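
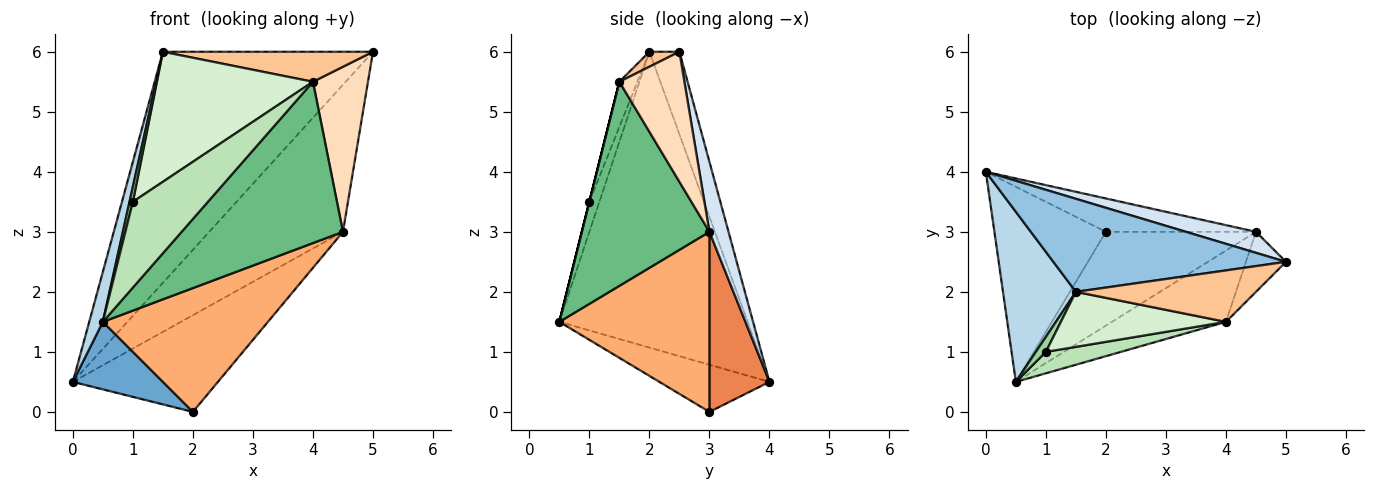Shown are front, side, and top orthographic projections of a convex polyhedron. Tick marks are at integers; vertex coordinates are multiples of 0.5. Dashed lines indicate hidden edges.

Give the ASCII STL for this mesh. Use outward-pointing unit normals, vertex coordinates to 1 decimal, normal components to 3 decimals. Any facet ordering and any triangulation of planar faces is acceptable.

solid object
 facet normal -0.371 -0.304 -0.877
  outer loop
   vertex 2.0 3.0 0.0
   vertex 0.5 0.5 1.5
   vertex 0.0 4.0 0.5
  endloop
 endfacet
 facet normal -0.131 0.920 0.370
  outer loop
   vertex 1.5 2.0 6.0
   vertex 5.0 2.5 6.0
   vertex 0.0 4.0 0.5
  endloop
 endfacet
 facet normal -0.969 -0.070 0.239
  outer loop
   vertex 1.5 2.0 6.0
   vertex 0.0 4.0 0.5
   vertex 0.5 0.5 1.5
  endloop
 endfacet
 facet normal 0.140 0.980 0.140
  outer loop
   vertex 4.5 3.0 3.0
   vertex 0.0 4.0 0.5
   vertex 5.0 2.5 6.0
  endloop
 endfacet
 facet normal 0.364 0.880 -0.304
  outer loop
   vertex 4.5 3.0 3.0
   vertex 2.0 3.0 0.0
   vertex 0.0 4.0 0.5
  endloop
 endfacet
 facet normal 0.587 -0.645 -0.489
  outer loop
   vertex 4.5 3.0 3.0
   vertex 0.5 0.5 1.5
   vertex 2.0 3.0 0.0
  endloop
 endfacet
 facet normal 0.072 -0.503 0.862
  outer loop
   vertex 4.0 1.5 5.5
   vertex 5.0 2.5 6.0
   vertex 1.5 2.0 6.0
  endloop
 endfacet
 facet normal 0.743 -0.629 -0.229
  outer loop
   vertex 4.0 1.5 5.5
   vertex 4.5 3.0 3.0
   vertex 5.0 2.5 6.0
  endloop
 endfacet
 facet normal 0.586 -0.741 -0.327
  outer loop
   vertex 4.0 1.5 5.5
   vertex 0.5 0.5 1.5
   vertex 4.5 3.0 3.0
  endloop
 endfacet
 facet normal -0.905 -0.302 0.302
  outer loop
   vertex 1.0 1.0 3.5
   vertex 1.5 2.0 6.0
   vertex 0.5 0.5 1.5
  endloop
 endfacet
 facet normal 0.000 -0.970 0.243
  outer loop
   vertex 1.0 1.0 3.5
   vertex 0.5 0.5 1.5
   vertex 4.0 1.5 5.5
  endloop
 endfacet
 facet normal -0.106 -0.916 0.387
  outer loop
   vertex 1.0 1.0 3.5
   vertex 4.0 1.5 5.5
   vertex 1.5 2.0 6.0
  endloop
 endfacet
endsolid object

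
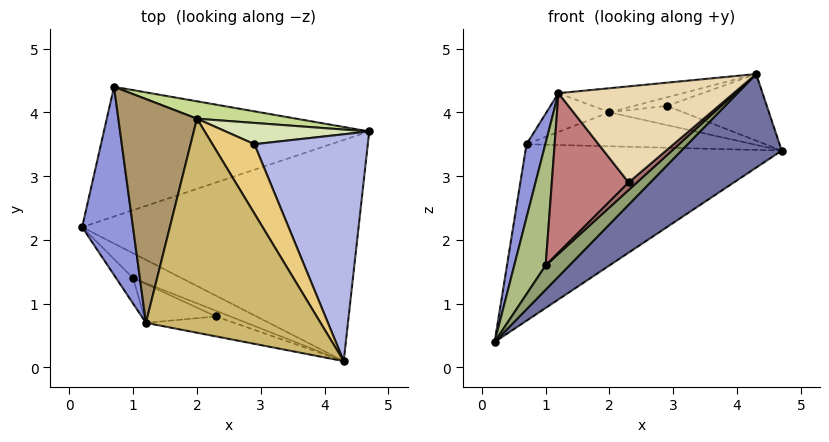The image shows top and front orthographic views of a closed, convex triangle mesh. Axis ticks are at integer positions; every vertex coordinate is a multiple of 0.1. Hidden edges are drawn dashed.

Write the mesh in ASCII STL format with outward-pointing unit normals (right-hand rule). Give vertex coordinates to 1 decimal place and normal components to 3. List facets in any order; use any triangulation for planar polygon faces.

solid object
 facet normal 0.597 -0.313 -0.739
  outer loop
   vertex 4.3 0.1 4.6
   vertex 0.2 2.2 0.4
   vertex 4.7 3.7 3.4
  endloop
 endfacet
 facet normal 0.125 0.799 -0.588
  outer loop
   vertex 0.7 4.4 3.5
   vertex 4.7 3.7 3.4
   vertex 0.2 2.2 0.4
  endloop
 endfacet
 facet normal -0.973 -0.085 0.217
  outer loop
   vertex 1.2 0.7 4.3
   vertex 0.7 4.4 3.5
   vertex 0.2 2.2 0.4
  endloop
 endfacet
 facet normal 0.323 0.267 0.908
  outer loop
   vertex 2.9 3.5 4.1
   vertex 4.3 0.1 4.6
   vertex 4.7 3.7 3.4
  endloop
 endfacet
 facet normal 0.352 -0.653 -0.670
  outer loop
   vertex 1.0 1.4 1.6
   vertex 0.2 2.2 0.4
   vertex 4.3 0.1 4.6
  endloop
 endfacet
 facet normal -0.558 -0.812 -0.169
  outer loop
   vertex 1.0 1.4 1.6
   vertex 1.2 0.7 4.3
   vertex 0.2 2.2 0.4
  endloop
 endfacet
 facet normal 0.165 0.878 0.449
  outer loop
   vertex 2.0 3.9 4.0
   vertex 4.7 3.7 3.4
   vertex 0.7 4.4 3.5
  endloop
 endfacet
 facet normal 0.210 0.654 0.727
  outer loop
   vertex 2.0 3.9 4.0
   vertex 2.9 3.5 4.1
   vertex 4.7 3.7 3.4
  endloop
 endfacet
 facet normal -0.299 0.163 0.940
  outer loop
   vertex 2.0 3.9 4.0
   vertex 0.7 4.4 3.5
   vertex 1.2 0.7 4.3
  endloop
 endfacet
 facet normal -0.074 0.111 0.991
  outer loop
   vertex 2.0 3.9 4.0
   vertex 1.2 0.7 4.3
   vertex 4.3 0.1 4.6
  endloop
 endfacet
 facet normal -0.055 0.123 0.991
  outer loop
   vertex 2.0 3.9 4.0
   vertex 4.3 0.1 4.6
   vertex 2.9 3.5 4.1
  endloop
 endfacet
 facet normal -0.167 -0.965 -0.200
  outer loop
   vertex 2.3 0.8 2.9
   vertex 4.3 0.1 4.6
   vertex 1.2 0.7 4.3
  endloop
 endfacet
 facet normal 0.221 -0.783 -0.582
  outer loop
   vertex 2.3 0.8 2.9
   vertex 1.0 1.4 1.6
   vertex 4.3 0.1 4.6
  endloop
 endfacet
 facet normal -0.208 -0.951 -0.231
  outer loop
   vertex 2.3 0.8 2.9
   vertex 1.2 0.7 4.3
   vertex 1.0 1.4 1.6
  endloop
 endfacet
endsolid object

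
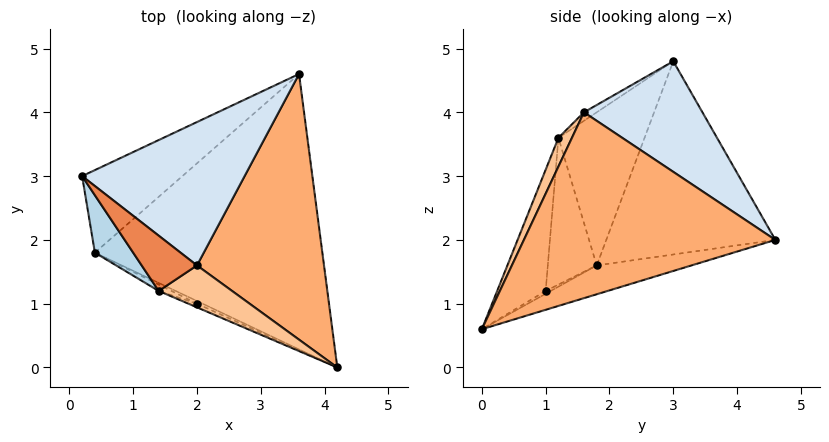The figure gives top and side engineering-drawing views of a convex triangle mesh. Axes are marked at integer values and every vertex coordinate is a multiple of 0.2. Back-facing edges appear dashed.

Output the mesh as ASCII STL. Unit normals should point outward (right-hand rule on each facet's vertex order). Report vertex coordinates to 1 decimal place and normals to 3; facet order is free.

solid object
 facet normal -0.603 0.734 -0.313
  outer loop
   vertex 0.4 1.8 1.6
   vertex 0.2 3.0 4.8
   vertex 3.6 4.6 2.0
  endloop
 endfacet
 facet normal -0.121 0.275 -0.954
  outer loop
   vertex 0.4 1.8 1.6
   vertex 3.6 4.6 2.0
   vertex 4.2 0.0 0.6
  endloop
 endfacet
 facet normal -0.754 -0.629 0.189
  outer loop
   vertex 0.4 1.8 1.6
   vertex 1.4 1.2 3.6
   vertex 0.2 3.0 4.8
  endloop
 endfacet
 facet normal 0.546 0.243 0.802
  outer loop
   vertex 2.0 1.6 4.0
   vertex 3.6 4.6 2.0
   vertex 0.2 3.0 4.8
  endloop
 endfacet
 facet normal -0.121 -0.605 0.787
  outer loop
   vertex 2.0 1.6 4.0
   vertex 0.2 3.0 4.8
   vertex 1.4 1.2 3.6
  endloop
 endfacet
 facet normal 0.824 -0.064 0.563
  outer loop
   vertex 2.0 1.6 4.0
   vertex 4.2 0.0 0.6
   vertex 3.6 4.6 2.0
  endloop
 endfacet
 facet normal 0.204 -0.828 0.522
  outer loop
   vertex 2.0 1.6 4.0
   vertex 1.4 1.2 3.6
   vertex 4.2 0.0 0.6
  endloop
 endfacet
 facet normal -0.420 -0.907 -0.029
  outer loop
   vertex 2.0 1.0 1.2
   vertex 4.2 0.0 0.6
   vertex 1.4 1.2 3.6
  endloop
 endfacet
 facet normal -0.408 -0.408 -0.816
  outer loop
   vertex 2.0 1.0 1.2
   vertex 0.4 1.8 1.6
   vertex 4.2 0.0 0.6
  endloop
 endfacet
 facet normal -0.455 -0.890 -0.040
  outer loop
   vertex 2.0 1.0 1.2
   vertex 1.4 1.2 3.6
   vertex 0.4 1.8 1.6
  endloop
 endfacet
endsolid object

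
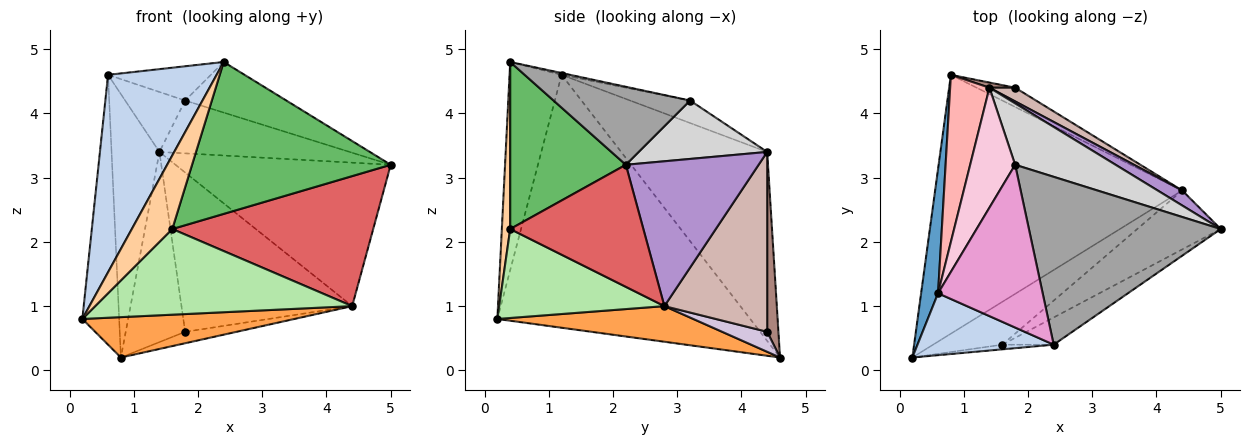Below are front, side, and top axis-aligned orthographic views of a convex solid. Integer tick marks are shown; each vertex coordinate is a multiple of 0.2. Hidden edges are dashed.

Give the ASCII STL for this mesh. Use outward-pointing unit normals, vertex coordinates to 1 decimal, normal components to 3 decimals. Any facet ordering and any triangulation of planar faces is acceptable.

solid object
 facet normal -0.987 0.144 0.066
  outer loop
   vertex 0.6 1.2 4.6
   vertex 0.8 4.6 0.2
   vertex 0.2 0.2 0.8
  endloop
 endfacet
 facet normal -0.416 -0.868 0.272
  outer loop
   vertex 0.6 1.2 4.6
   vertex 0.2 0.2 0.8
   vertex 2.4 0.4 4.8
  endloop
 endfacet
 facet normal 0.141 -0.153 -0.978
  outer loop
   vertex 4.4 2.8 1.0
   vertex 0.2 0.2 0.8
   vertex 0.8 4.6 0.2
  endloop
 endfacet
 facet normal 0.202 -0.977 -0.062
  outer loop
   vertex 1.6 0.4 2.2
   vertex 2.4 0.4 4.8
   vertex 0.2 0.2 0.8
  endloop
 endfacet
 facet normal 0.497 -0.854 -0.153
  outer loop
   vertex 1.6 0.4 2.2
   vertex 5.0 2.2 3.2
   vertex 2.4 0.4 4.8
  endloop
 endfacet
 facet normal 0.498 -0.775 -0.388
  outer loop
   vertex 1.6 0.4 2.2
   vertex 0.2 0.2 0.8
   vertex 4.4 2.8 1.0
  endloop
 endfacet
 facet normal 0.517 -0.780 -0.354
  outer loop
   vertex 1.6 0.4 2.2
   vertex 4.4 2.8 1.0
   vertex 5.0 2.2 3.2
  endloop
 endfacet
 facet normal -0.932 0.306 0.194
  outer loop
   vertex 1.4 4.4 3.4
   vertex 0.8 4.6 0.2
   vertex 0.6 1.2 4.6
  endloop
 endfacet
 facet normal 0.523 0.848 0.089
  outer loop
   vertex 1.4 4.4 3.4
   vertex 5.0 2.2 3.2
   vertex 4.4 2.8 1.0
  endloop
 endfacet
 facet normal 0.407 0.466 -0.786
  outer loop
   vertex 1.8 4.4 0.6
   vertex 4.4 2.8 1.0
   vertex 0.8 4.6 0.2
  endloop
 endfacet
 facet normal 0.186 0.982 0.027
  outer loop
   vertex 1.8 4.4 0.6
   vertex 0.8 4.6 0.2
   vertex 1.4 4.4 3.4
  endloop
 endfacet
 facet normal 0.514 0.854 0.073
  outer loop
   vertex 1.8 4.4 0.6
   vertex 1.4 4.4 3.4
   vertex 4.4 2.8 1.0
  endloop
 endfacet
 facet normal -0.017 0.206 0.978
  outer loop
   vertex 1.8 3.2 4.2
   vertex 0.6 1.2 4.6
   vertex 2.4 0.4 4.8
  endloop
 endfacet
 facet normal -0.408 0.408 0.816
  outer loop
   vertex 1.8 3.2 4.2
   vertex 1.4 4.4 3.4
   vertex 0.6 1.2 4.6
  endloop
 endfacet
 facet normal 0.363 0.269 0.892
  outer loop
   vertex 1.8 3.2 4.2
   vertex 2.4 0.4 4.8
   vertex 5.0 2.2 3.2
  endloop
 endfacet
 facet normal 0.403 0.597 0.694
  outer loop
   vertex 1.8 3.2 4.2
   vertex 5.0 2.2 3.2
   vertex 1.4 4.4 3.4
  endloop
 endfacet
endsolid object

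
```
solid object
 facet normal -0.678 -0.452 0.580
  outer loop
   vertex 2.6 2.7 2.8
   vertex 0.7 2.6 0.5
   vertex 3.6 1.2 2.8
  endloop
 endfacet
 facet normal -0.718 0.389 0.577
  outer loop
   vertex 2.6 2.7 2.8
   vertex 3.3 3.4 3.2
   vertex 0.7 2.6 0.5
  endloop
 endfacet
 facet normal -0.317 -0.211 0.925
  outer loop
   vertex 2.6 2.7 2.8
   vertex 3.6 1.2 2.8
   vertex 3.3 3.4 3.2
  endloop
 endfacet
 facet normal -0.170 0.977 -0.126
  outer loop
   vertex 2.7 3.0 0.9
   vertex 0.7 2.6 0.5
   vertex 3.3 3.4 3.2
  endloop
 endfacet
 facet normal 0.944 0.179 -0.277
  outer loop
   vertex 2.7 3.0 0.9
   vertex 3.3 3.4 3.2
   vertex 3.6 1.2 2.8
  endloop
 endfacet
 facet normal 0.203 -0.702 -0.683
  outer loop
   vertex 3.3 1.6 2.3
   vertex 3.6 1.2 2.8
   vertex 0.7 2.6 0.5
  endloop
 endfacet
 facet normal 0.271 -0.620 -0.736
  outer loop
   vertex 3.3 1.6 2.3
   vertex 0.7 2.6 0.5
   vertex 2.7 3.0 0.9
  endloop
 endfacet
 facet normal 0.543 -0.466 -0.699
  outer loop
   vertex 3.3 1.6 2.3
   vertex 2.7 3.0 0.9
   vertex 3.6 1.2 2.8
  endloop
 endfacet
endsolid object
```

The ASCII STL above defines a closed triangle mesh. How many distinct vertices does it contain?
6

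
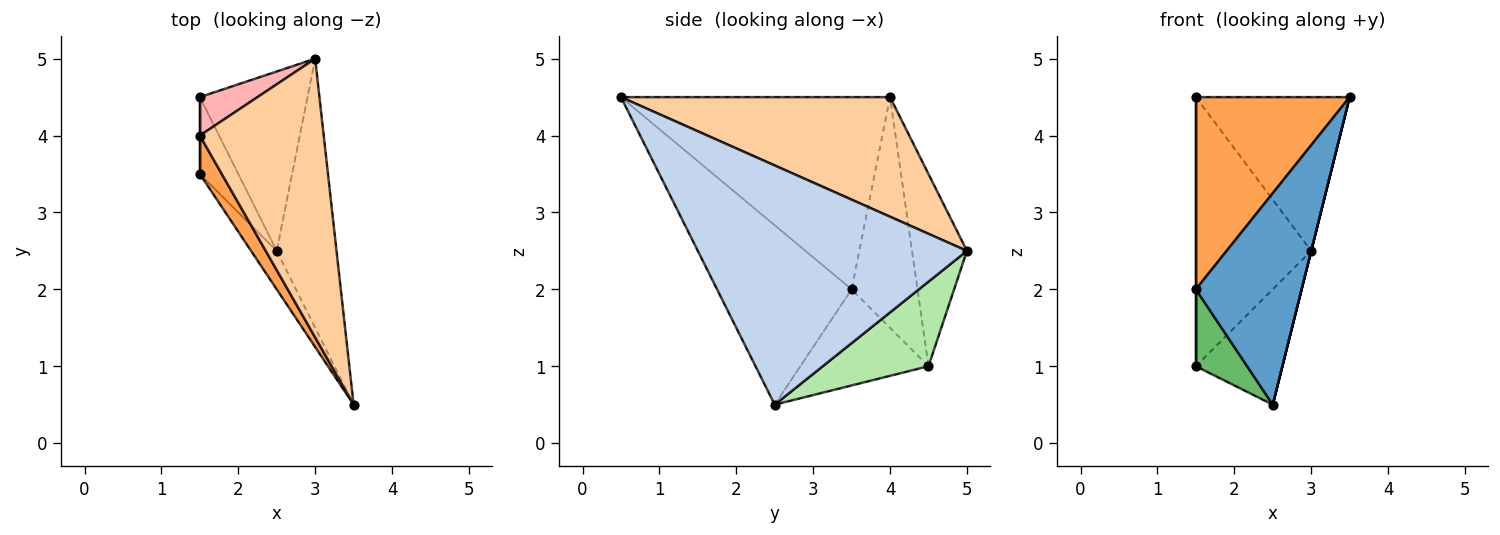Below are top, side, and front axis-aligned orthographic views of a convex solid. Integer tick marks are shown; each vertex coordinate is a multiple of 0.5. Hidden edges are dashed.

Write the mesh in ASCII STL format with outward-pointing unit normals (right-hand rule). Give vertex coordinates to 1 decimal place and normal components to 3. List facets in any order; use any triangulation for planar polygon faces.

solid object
 facet normal -0.781 -0.614 -0.112
  outer loop
   vertex 2.5 2.5 0.5
   vertex 3.5 0.5 4.5
   vertex 1.5 3.5 2.0
  endloop
 endfacet
 facet normal 0.970 0.000 -0.243
  outer loop
   vertex 2.5 2.5 0.5
   vertex 3.0 5.0 2.5
   vertex 3.5 0.5 4.5
  endloop
 endfacet
 facet normal -0.864 -0.494 0.099
  outer loop
   vertex 1.5 4.0 4.5
   vertex 1.5 3.5 2.0
   vertex 3.5 0.5 4.5
  endloop
 endfacet
 facet normal 0.646 0.369 0.669
  outer loop
   vertex 1.5 4.0 4.5
   vertex 3.5 0.5 4.5
   vertex 3.0 5.0 2.5
  endloop
 endfacet
 facet normal -0.870 -0.348 -0.348
  outer loop
   vertex 1.5 4.5 1.0
   vertex 2.5 2.5 0.5
   vertex 1.5 3.5 2.0
  endloop
 endfacet
 facet normal 0.551 0.451 -0.702
  outer loop
   vertex 1.5 4.5 1.0
   vertex 3.0 5.0 2.5
   vertex 2.5 2.5 0.5
  endloop
 endfacet
 facet normal -1.000 0.000 0.000
  outer loop
   vertex 1.5 4.5 1.0
   vertex 1.5 3.5 2.0
   vertex 1.5 4.0 4.5
  endloop
 endfacet
 facet normal -0.426 0.895 0.128
  outer loop
   vertex 1.5 4.5 1.0
   vertex 1.5 4.0 4.5
   vertex 3.0 5.0 2.5
  endloop
 endfacet
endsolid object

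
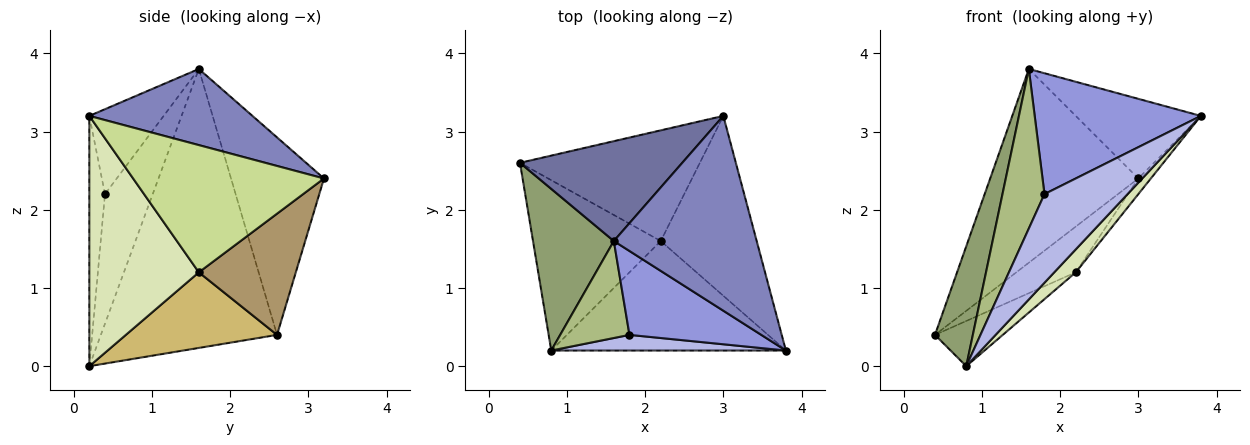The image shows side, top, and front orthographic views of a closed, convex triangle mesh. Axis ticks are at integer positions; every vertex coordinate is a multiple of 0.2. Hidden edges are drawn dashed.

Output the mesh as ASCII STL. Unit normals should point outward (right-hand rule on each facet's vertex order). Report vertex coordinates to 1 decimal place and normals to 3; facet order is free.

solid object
 facet normal -0.487 0.776 0.400
  outer loop
   vertex 1.6 1.6 3.8
   vertex 3.0 3.2 2.4
   vertex 0.4 2.6 0.4
  endloop
 endfacet
 facet normal 0.442 0.339 0.830
  outer loop
   vertex 1.6 1.6 3.8
   vertex 3.8 0.2 3.2
   vertex 3.0 3.2 2.4
  endloop
 endfacet
 facet normal -0.345 -0.771 0.535
  outer loop
   vertex 1.8 0.4 2.2
   vertex 3.8 0.2 3.2
   vertex 1.6 1.6 3.8
  endloop
 endfacet
 facet normal -0.182 -0.968 0.171
  outer loop
   vertex 0.8 0.2 0.0
   vertex 3.8 0.2 3.2
   vertex 1.8 0.4 2.2
  endloop
 endfacet
 facet normal -0.941 -0.202 0.273
  outer loop
   vertex 0.8 0.2 0.0
   vertex 1.6 1.6 3.8
   vertex 0.4 2.6 0.4
  endloop
 endfacet
 facet normal -0.697 -0.613 0.372
  outer loop
   vertex 0.8 0.2 0.0
   vertex 1.8 0.4 2.2
   vertex 1.6 1.6 3.8
  endloop
 endfacet
 facet normal 0.797 0.052 -0.601
  outer loop
   vertex 2.2 1.6 1.2
   vertex 3.0 3.2 2.4
   vertex 3.8 0.2 3.2
  endloop
 endfacet
 facet normal 0.722 -0.142 -0.677
  outer loop
   vertex 2.2 1.6 1.2
   vertex 3.8 0.2 3.2
   vertex 0.8 0.2 0.0
  endloop
 endfacet
 facet normal 0.529 0.324 -0.785
  outer loop
   vertex 2.2 1.6 1.2
   vertex 0.4 2.6 0.4
   vertex 3.0 3.2 2.4
  endloop
 endfacet
 facet normal 0.497 0.223 -0.839
  outer loop
   vertex 2.2 1.6 1.2
   vertex 0.8 0.2 0.0
   vertex 0.4 2.6 0.4
  endloop
 endfacet
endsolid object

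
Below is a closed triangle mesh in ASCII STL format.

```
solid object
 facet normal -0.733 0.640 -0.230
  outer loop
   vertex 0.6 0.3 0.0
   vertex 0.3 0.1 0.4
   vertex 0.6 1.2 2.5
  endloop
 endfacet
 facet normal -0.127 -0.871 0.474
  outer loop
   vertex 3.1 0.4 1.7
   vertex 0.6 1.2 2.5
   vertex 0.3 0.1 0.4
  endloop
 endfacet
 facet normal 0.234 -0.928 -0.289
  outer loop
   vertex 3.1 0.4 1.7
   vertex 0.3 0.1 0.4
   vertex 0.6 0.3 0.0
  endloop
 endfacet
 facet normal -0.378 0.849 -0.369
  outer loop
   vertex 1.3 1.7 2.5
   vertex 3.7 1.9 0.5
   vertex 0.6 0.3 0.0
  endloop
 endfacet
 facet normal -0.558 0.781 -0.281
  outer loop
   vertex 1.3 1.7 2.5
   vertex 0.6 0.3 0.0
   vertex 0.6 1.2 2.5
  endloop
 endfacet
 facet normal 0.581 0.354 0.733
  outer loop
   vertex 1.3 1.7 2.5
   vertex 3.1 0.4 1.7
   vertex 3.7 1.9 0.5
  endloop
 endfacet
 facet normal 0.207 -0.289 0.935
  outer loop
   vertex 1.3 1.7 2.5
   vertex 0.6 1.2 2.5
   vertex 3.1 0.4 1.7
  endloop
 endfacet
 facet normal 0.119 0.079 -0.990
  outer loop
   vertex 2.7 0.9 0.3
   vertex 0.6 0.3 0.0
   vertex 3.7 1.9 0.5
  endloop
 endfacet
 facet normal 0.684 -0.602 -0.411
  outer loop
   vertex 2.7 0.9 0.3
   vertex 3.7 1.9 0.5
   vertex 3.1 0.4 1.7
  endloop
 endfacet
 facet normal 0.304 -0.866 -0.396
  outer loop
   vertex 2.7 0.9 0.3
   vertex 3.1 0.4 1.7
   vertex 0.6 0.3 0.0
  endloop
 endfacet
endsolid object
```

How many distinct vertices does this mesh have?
7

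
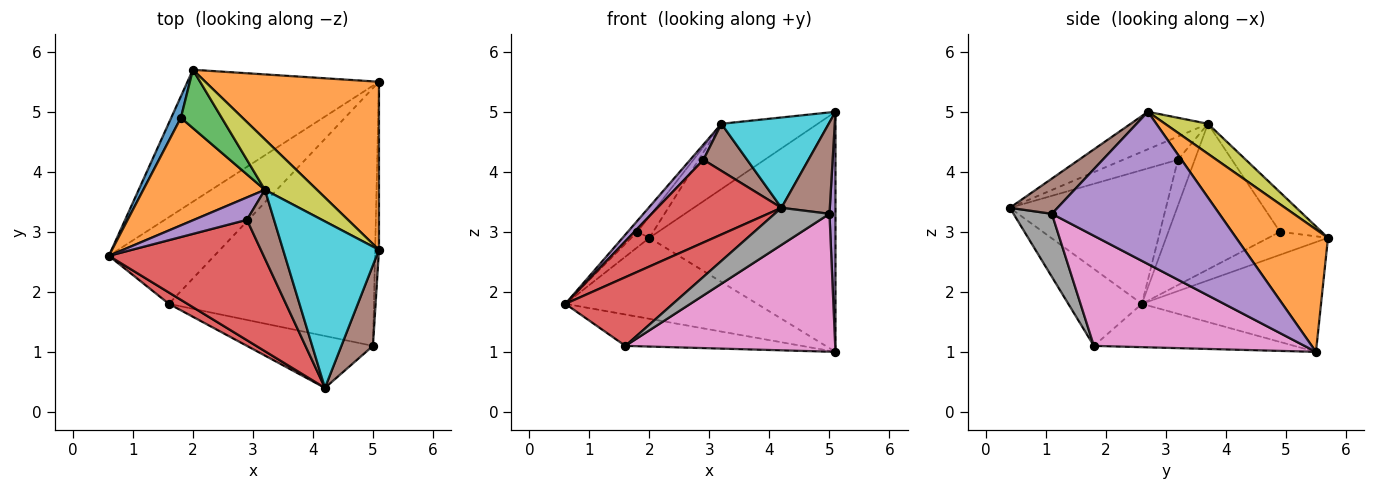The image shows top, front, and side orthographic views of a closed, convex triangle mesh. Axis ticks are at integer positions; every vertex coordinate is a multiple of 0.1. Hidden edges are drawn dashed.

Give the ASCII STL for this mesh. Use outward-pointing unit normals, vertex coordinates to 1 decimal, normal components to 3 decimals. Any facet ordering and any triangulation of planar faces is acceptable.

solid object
 facet normal -0.439 0.470 -0.766
  outer loop
   vertex 2.0 5.7 2.9
   vertex 5.1 5.5 1.0
   vertex 0.6 2.6 1.8
  endloop
 endfacet
 facet normal 0.375 0.759 0.532
  outer loop
   vertex 2.0 5.7 2.9
   vertex 5.1 2.7 5.0
   vertex 5.1 5.5 1.0
  endloop
 endfacet
 facet normal -0.360 0.317 -0.877
  outer loop
   vertex 1.6 1.8 1.1
   vertex 0.6 2.6 1.8
   vertex 5.1 5.5 1.0
  endloop
 endfacet
 facet normal -0.560 -0.818 0.135
  outer loop
   vertex 1.6 1.8 1.1
   vertex 4.2 0.4 3.4
   vertex 0.6 2.6 1.8
  endloop
 endfacet
 facet normal 0.999 -0.036 -0.025
  outer loop
   vertex 5.0 1.1 3.3
   vertex 5.1 5.5 1.0
   vertex 5.1 2.7 5.0
  endloop
 endfacet
 facet normal 0.594 -0.603 0.532
  outer loop
   vertex 5.0 1.1 3.3
   vertex 5.1 2.7 5.0
   vertex 4.2 0.4 3.4
  endloop
 endfacet
 facet normal 0.428 -0.426 -0.797
  outer loop
   vertex 5.0 1.1 3.3
   vertex 1.6 1.8 1.1
   vertex 5.1 5.5 1.0
  endloop
 endfacet
 facet normal 0.377 -0.538 -0.754
  outer loop
   vertex 5.0 1.1 3.3
   vertex 4.2 0.4 3.4
   vertex 1.6 1.8 1.1
  endloop
 endfacet
 facet normal 0.332 0.747 0.576
  outer loop
   vertex 3.2 3.7 4.8
   vertex 5.1 2.7 5.0
   vertex 2.0 5.7 2.9
  endloop
 endfacet
 facet normal -0.325 -0.451 0.831
  outer loop
   vertex 3.2 3.7 4.8
   vertex 4.2 0.4 3.4
   vertex 5.1 2.7 5.0
  endloop
 endfacet
 facet normal -0.888 0.269 0.373
  outer loop
   vertex 1.8 4.9 3.0
   vertex 2.0 5.7 2.9
   vertex 0.6 2.6 1.8
  endloop
 endfacet
 facet normal -0.766 0.066 0.640
  outer loop
   vertex 1.8 4.9 3.0
   vertex 0.6 2.6 1.8
   vertex 3.2 3.7 4.8
  endloop
 endfacet
 facet normal -0.673 0.255 0.694
  outer loop
   vertex 1.8 4.9 3.0
   vertex 3.2 3.7 4.8
   vertex 2.0 5.7 2.9
  endloop
 endfacet
 facet normal -0.580 -0.461 0.671
  outer loop
   vertex 2.9 3.2 4.2
   vertex 0.6 2.6 1.8
   vertex 4.2 0.4 3.4
  endloop
 endfacet
 facet normal -0.582 -0.457 0.672
  outer loop
   vertex 2.9 3.2 4.2
   vertex 3.2 3.7 4.8
   vertex 0.6 2.6 1.8
  endloop
 endfacet
 facet normal -0.578 -0.461 0.673
  outer loop
   vertex 2.9 3.2 4.2
   vertex 4.2 0.4 3.4
   vertex 3.2 3.7 4.8
  endloop
 endfacet
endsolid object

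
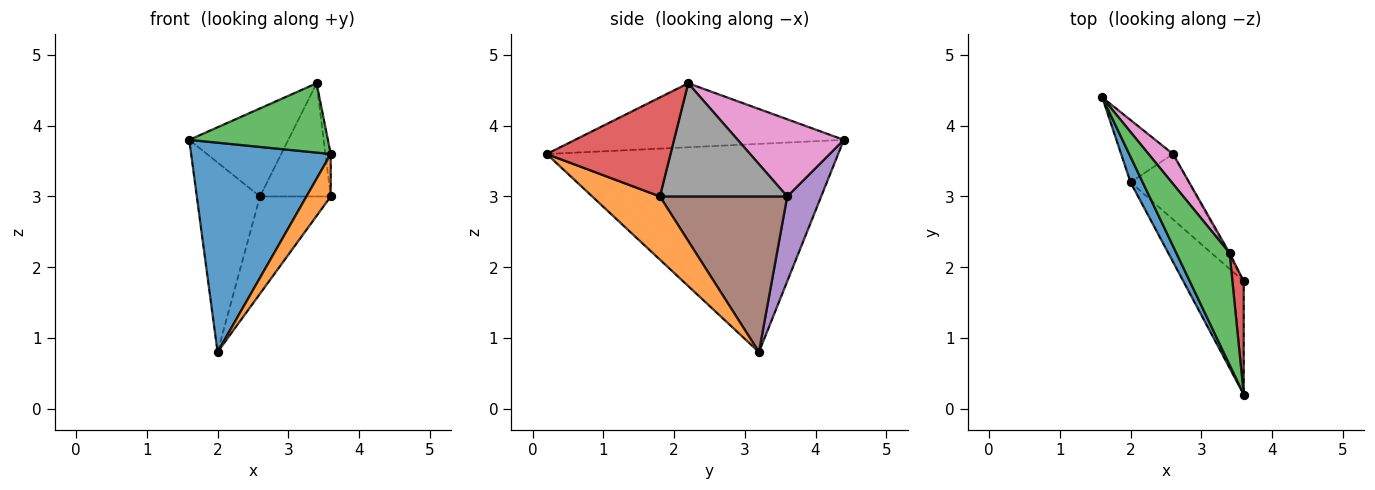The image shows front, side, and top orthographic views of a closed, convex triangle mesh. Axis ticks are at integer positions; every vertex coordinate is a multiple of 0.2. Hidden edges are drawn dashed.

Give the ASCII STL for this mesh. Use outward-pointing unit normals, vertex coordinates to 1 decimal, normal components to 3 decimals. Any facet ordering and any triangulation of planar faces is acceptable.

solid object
 facet normal -0.901 -0.431 0.052
  outer loop
   vertex 2.0 3.2 0.8
   vertex 3.6 0.2 3.6
   vertex 1.6 4.4 3.8
  endloop
 endfacet
 facet normal 0.700 -0.251 -0.669
  outer loop
   vertex 2.0 3.2 0.8
   vertex 3.6 1.8 3.0
   vertex 3.6 0.2 3.6
  endloop
 endfacet
 facet normal -0.715 -0.369 0.594
  outer loop
   vertex 3.4 2.2 4.6
   vertex 1.6 4.4 3.8
   vertex 3.6 0.2 3.6
  endloop
 endfacet
 facet normal 0.993 0.043 0.113
  outer loop
   vertex 3.4 2.2 4.6
   vertex 3.6 0.2 3.6
   vertex 3.6 1.8 3.0
  endloop
 endfacet
 facet normal 0.455 0.846 -0.278
  outer loop
   vertex 2.6 3.6 3.0
   vertex 2.0 3.2 0.8
   vertex 1.6 4.4 3.8
  endloop
 endfacet
 facet normal 0.831 0.462 -0.311
  outer loop
   vertex 2.6 3.6 3.0
   vertex 3.6 1.8 3.0
   vertex 2.0 3.2 0.8
  endloop
 endfacet
 facet normal 0.712 0.665 0.226
  outer loop
   vertex 2.6 3.6 3.0
   vertex 1.6 4.4 3.8
   vertex 3.4 2.2 4.6
  endloop
 endfacet
 facet normal 0.874 0.486 -0.012
  outer loop
   vertex 2.6 3.6 3.0
   vertex 3.4 2.2 4.6
   vertex 3.6 1.8 3.0
  endloop
 endfacet
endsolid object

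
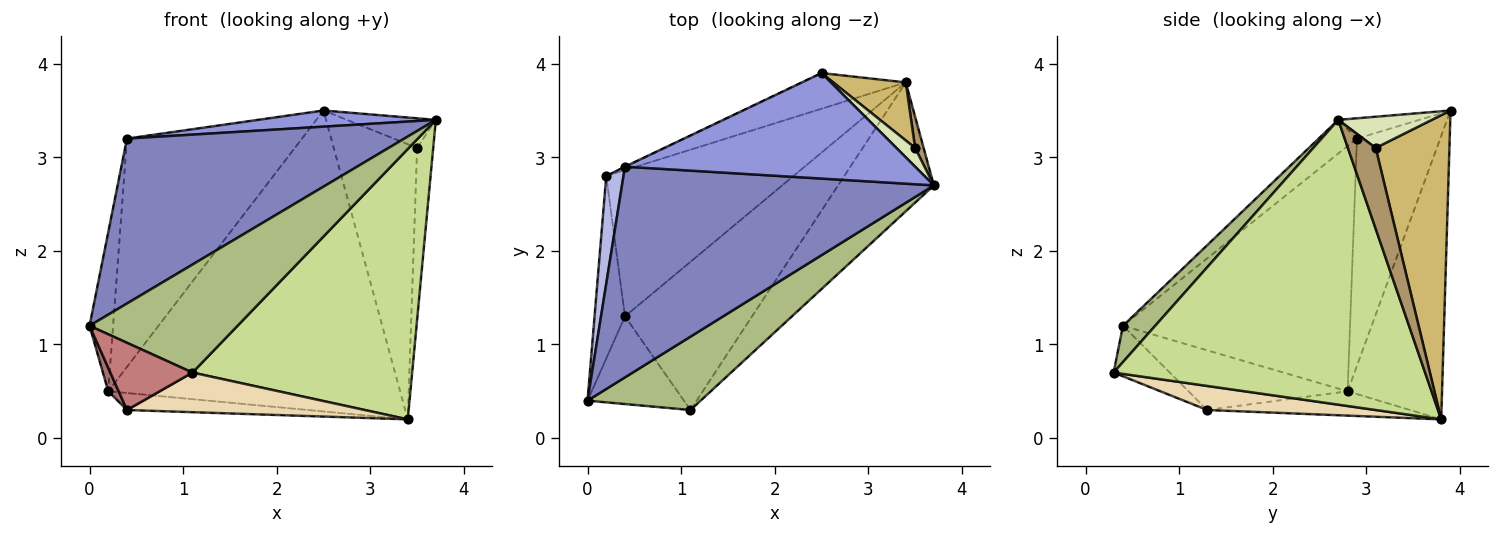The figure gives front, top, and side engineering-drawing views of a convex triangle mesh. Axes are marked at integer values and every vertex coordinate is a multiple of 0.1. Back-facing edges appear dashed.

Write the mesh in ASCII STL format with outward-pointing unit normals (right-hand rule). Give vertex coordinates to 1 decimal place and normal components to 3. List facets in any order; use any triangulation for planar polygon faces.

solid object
 facet normal -0.306 0.945 -0.112
  outer loop
   vertex 0.2 2.8 0.5
   vertex 2.5 3.9 3.5
   vertex 3.4 3.8 0.2
  endloop
 endfacet
 facet normal -0.085 -0.614 0.785
  outer loop
   vertex 0.4 2.9 3.2
   vertex 0.0 0.4 1.2
   vertex 3.7 2.7 3.4
  endloop
 endfacet
 facet normal -0.069 -0.151 0.986
  outer loop
   vertex 0.4 2.9 3.2
   vertex 3.7 2.7 3.4
   vertex 2.5 3.9 3.5
  endloop
 endfacet
 facet normal -0.992 0.103 0.070
  outer loop
   vertex 0.4 2.9 3.2
   vertex 0.2 2.8 0.5
   vertex 0.0 0.4 1.2
  endloop
 endfacet
 facet normal -0.430 0.903 -0.002
  outer loop
   vertex 0.4 2.9 3.2
   vertex 2.5 3.9 3.5
   vertex 0.2 2.8 0.5
  endloop
 endfacet
 facet normal 0.177 -0.814 0.553
  outer loop
   vertex 1.1 0.3 0.7
   vertex 3.7 2.7 3.4
   vertex 0.0 0.4 1.2
  endloop
 endfacet
 facet normal 0.788 -0.556 -0.265
  outer loop
   vertex 1.1 0.3 0.7
   vertex 3.4 3.8 0.2
   vertex 3.7 2.7 3.4
  endloop
 endfacet
 facet normal 0.665 0.632 0.399
  outer loop
   vertex 3.5 3.1 3.1
   vertex 2.5 3.9 3.5
   vertex 3.7 2.7 3.4
  endloop
 endfacet
 facet normal 0.862 0.499 0.091
  outer loop
   vertex 3.5 3.1 3.1
   vertex 3.7 2.7 3.4
   vertex 3.4 3.8 0.2
  endloop
 endfacet
 facet normal 0.654 0.740 0.156
  outer loop
   vertex 3.5 3.1 3.1
   vertex 3.4 3.8 0.2
   vertex 2.5 3.9 3.5
  endloop
 endfacet
 facet normal -0.128 0.114 -0.985
  outer loop
   vertex 0.4 1.3 0.3
   vertex 0.2 2.8 0.5
   vertex 3.4 3.8 0.2
  endloop
 endfacet
 facet normal 0.180 -0.254 -0.950
  outer loop
   vertex 0.4 1.3 0.3
   vertex 3.4 3.8 0.2
   vertex 1.1 0.3 0.7
  endloop
 endfacet
 facet normal -0.889 -0.058 -0.453
  outer loop
   vertex 0.4 1.3 0.3
   vertex 0.0 0.4 1.2
   vertex 0.2 2.8 0.5
  endloop
 endfacet
 facet normal -0.384 -0.562 -0.733
  outer loop
   vertex 0.4 1.3 0.3
   vertex 1.1 0.3 0.7
   vertex 0.0 0.4 1.2
  endloop
 endfacet
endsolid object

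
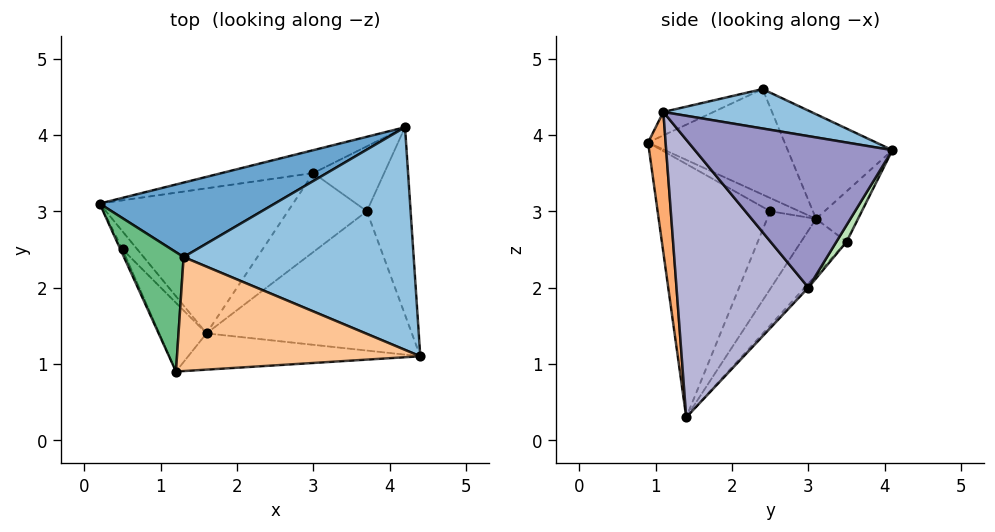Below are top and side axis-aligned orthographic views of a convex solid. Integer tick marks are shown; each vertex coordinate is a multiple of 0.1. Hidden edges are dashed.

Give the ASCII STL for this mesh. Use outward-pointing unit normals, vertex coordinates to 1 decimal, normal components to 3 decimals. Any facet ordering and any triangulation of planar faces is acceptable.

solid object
 facet normal -0.316 0.788 0.529
  outer loop
   vertex 1.3 2.4 4.6
   vertex 4.2 4.1 3.8
   vertex 0.2 3.1 2.9
  endloop
 endfacet
 facet normal 0.166 0.173 0.971
  outer loop
   vertex 1.3 2.4 4.6
   vertex 4.4 1.1 4.3
   vertex 4.2 4.1 3.8
  endloop
 endfacet
 facet normal -0.166 0.938 -0.303
  outer loop
   vertex 3.0 3.5 2.6
   vertex 0.2 3.1 2.9
   vertex 4.2 4.1 3.8
  endloop
 endfacet
 facet normal -0.176 0.778 -0.603
  outer loop
   vertex 3.0 3.5 2.6
   vertex 1.6 1.4 0.3
   vertex 0.2 3.1 2.9
  endloop
 endfacet
 facet normal -0.871 -0.463 -0.166
  outer loop
   vertex 0.5 2.5 3.0
   vertex 0.2 3.1 2.9
   vertex 1.6 1.4 0.3
  endloop
 endfacet
 facet normal 0.078 -0.989 -0.129
  outer loop
   vertex 1.2 0.9 3.9
   vertex 1.6 1.4 0.3
   vertex 4.4 1.1 4.3
  endloop
 endfacet
 facet normal -0.087 -0.417 0.905
  outer loop
   vertex 1.2 0.9 3.9
   vertex 4.4 1.1 4.3
   vertex 1.3 2.4 4.6
  endloop
 endfacet
 facet normal -0.867 -0.470 -0.162
  outer loop
   vertex 1.2 0.9 3.9
   vertex 0.5 2.5 3.0
   vertex 1.6 1.4 0.3
  endloop
 endfacet
 facet normal -0.858 -0.169 0.485
  outer loop
   vertex 1.2 0.9 3.9
   vertex 1.3 2.4 4.6
   vertex 0.2 3.1 2.9
  endloop
 endfacet
 facet normal -0.876 -0.461 -0.138
  outer loop
   vertex 1.2 0.9 3.9
   vertex 0.2 3.1 2.9
   vertex 0.5 2.5 3.0
  endloop
 endfacet
 facet normal 0.128 0.830 -0.543
  outer loop
   vertex 3.7 3.0 2.0
   vertex 3.0 3.5 2.6
   vertex 4.2 4.1 3.8
  endloop
 endfacet
 facet normal -0.034 0.748 -0.663
  outer loop
   vertex 3.7 3.0 2.0
   vertex 1.6 1.4 0.3
   vertex 3.0 3.5 2.6
  endloop
 endfacet
 facet normal 0.961 0.018 -0.278
  outer loop
   vertex 3.7 3.0 2.0
   vertex 4.2 4.1 3.8
   vertex 4.4 1.1 4.3
  endloop
 endfacet
 facet normal 0.740 -0.390 -0.548
  outer loop
   vertex 3.7 3.0 2.0
   vertex 4.4 1.1 4.3
   vertex 1.6 1.4 0.3
  endloop
 endfacet
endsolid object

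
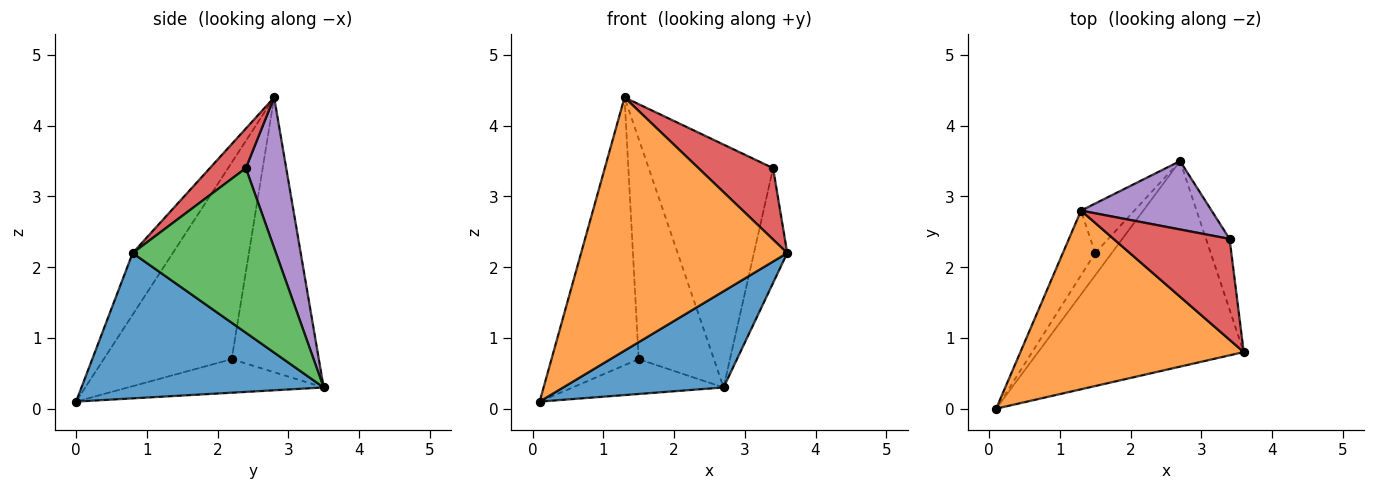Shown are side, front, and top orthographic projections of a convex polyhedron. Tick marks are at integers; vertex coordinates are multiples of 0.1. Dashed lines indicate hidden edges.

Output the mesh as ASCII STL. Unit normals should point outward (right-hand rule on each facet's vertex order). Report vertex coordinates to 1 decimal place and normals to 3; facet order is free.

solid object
 facet normal 0.539 -0.357 -0.763
  outer loop
   vertex 2.7 3.5 0.3
   vertex 3.6 0.8 2.2
   vertex 0.1 0.0 0.1
  endloop
 endfacet
 facet normal -0.157 -0.807 0.569
  outer loop
   vertex 1.3 2.8 4.4
   vertex 0.1 0.0 0.1
   vertex 3.6 0.8 2.2
  endloop
 endfacet
 facet normal 0.965 0.224 -0.138
  outer loop
   vertex 3.4 2.4 3.4
   vertex 3.6 0.8 2.2
   vertex 2.7 3.5 0.3
  endloop
 endfacet
 facet normal 0.269 -0.556 0.786
  outer loop
   vertex 3.4 2.4 3.4
   vertex 1.3 2.8 4.4
   vertex 3.6 0.8 2.2
  endloop
 endfacet
 facet normal 0.298 0.919 0.259
  outer loop
   vertex 3.4 2.4 3.4
   vertex 2.7 3.5 0.3
   vertex 1.3 2.8 4.4
  endloop
 endfacet
 facet normal -0.737 0.569 -0.364
  outer loop
   vertex 1.5 2.2 0.7
   vertex 2.7 3.5 0.3
   vertex 0.1 0.0 0.1
  endloop
 endfacet
 facet normal -0.819 0.558 -0.135
  outer loop
   vertex 1.5 2.2 0.7
   vertex 0.1 0.0 0.1
   vertex 1.3 2.8 4.4
  endloop
 endfacet
 facet normal -0.749 0.647 -0.145
  outer loop
   vertex 1.5 2.2 0.7
   vertex 1.3 2.8 4.4
   vertex 2.7 3.5 0.3
  endloop
 endfacet
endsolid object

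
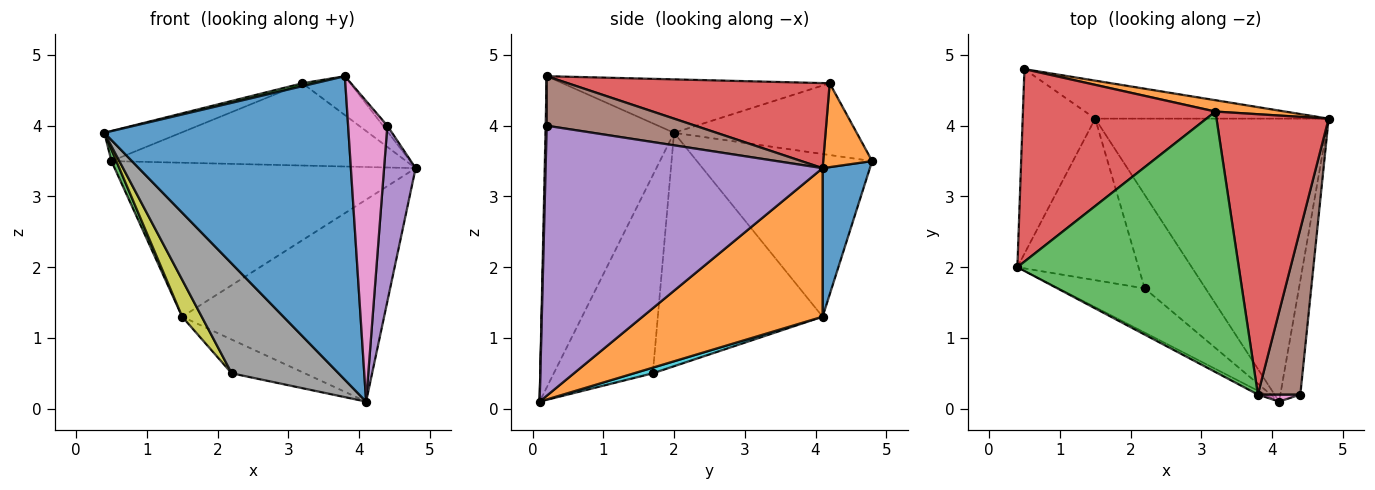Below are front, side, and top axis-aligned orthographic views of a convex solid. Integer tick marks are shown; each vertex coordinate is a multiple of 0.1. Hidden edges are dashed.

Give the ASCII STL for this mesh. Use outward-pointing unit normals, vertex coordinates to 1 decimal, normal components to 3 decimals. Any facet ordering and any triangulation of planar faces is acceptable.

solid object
 facet normal -0.466 -0.885 -0.011
  outer loop
   vertex 3.8 0.2 4.7
   vertex 0.4 2.0 3.9
   vertex 4.1 0.1 0.1
  endloop
 endfacet
 facet normal 0.460 0.516 -0.723
  outer loop
   vertex 1.5 4.1 1.3
   vertex 4.8 4.1 3.4
   vertex 4.1 0.1 0.1
  endloop
 endfacet
 facet normal -0.234 -0.011 0.972
  outer loop
   vertex 3.2 4.2 4.6
   vertex 0.4 2.0 3.9
   vertex 3.8 0.2 4.7
  endloop
 endfacet
 facet normal 0.601 0.110 0.792
  outer loop
   vertex 3.2 4.2 4.6
   vertex 3.8 0.2 4.7
   vertex 4.8 4.1 3.4
  endloop
 endfacet
 facet normal 0.991 -0.113 -0.073
  outer loop
   vertex 4.4 0.2 4.0
   vertex 4.1 0.1 0.1
   vertex 4.8 4.1 3.4
  endloop
 endfacet
 facet normal 0.759 0.022 0.651
  outer loop
   vertex 4.4 0.2 4.0
   vertex 4.8 4.1 3.4
   vertex 3.8 0.2 4.7
  endloop
 endfacet
 facet normal 0.027 -0.999 0.024
  outer loop
   vertex 4.4 0.2 4.0
   vertex 3.8 0.2 4.7
   vertex 4.1 0.1 0.1
  endloop
 endfacet
 facet normal -0.652 -0.703 -0.283
  outer loop
   vertex 2.2 1.7 0.5
   vertex 4.1 0.1 0.1
   vertex 0.4 2.0 3.9
  endloop
 endfacet
 facet normal -0.883 -0.105 -0.458
  outer loop
   vertex 2.2 1.7 0.5
   vertex 0.4 2.0 3.9
   vertex 1.5 4.1 1.3
  endloop
 endfacet
 facet normal 0.087 0.338 -0.937
  outer loop
   vertex 2.2 1.7 0.5
   vertex 1.5 4.1 1.3
   vertex 4.1 0.1 0.1
  endloop
 endfacet
 facet normal 0.151 0.960 -0.237
  outer loop
   vertex 0.5 4.8 3.5
   vertex 4.8 4.1 3.4
   vertex 1.5 4.1 1.3
  endloop
 endfacet
 facet normal 0.162 0.977 0.135
  outer loop
   vertex 0.5 4.8 3.5
   vertex 3.2 4.2 4.6
   vertex 4.8 4.1 3.4
  endloop
 endfacet
 facet normal -0.913 -0.026 -0.407
  outer loop
   vertex 0.5 4.8 3.5
   vertex 1.5 4.1 1.3
   vertex 0.4 2.0 3.9
  endloop
 endfacet
 facet normal -0.346 0.145 0.927
  outer loop
   vertex 0.5 4.8 3.5
   vertex 0.4 2.0 3.9
   vertex 3.2 4.2 4.6
  endloop
 endfacet
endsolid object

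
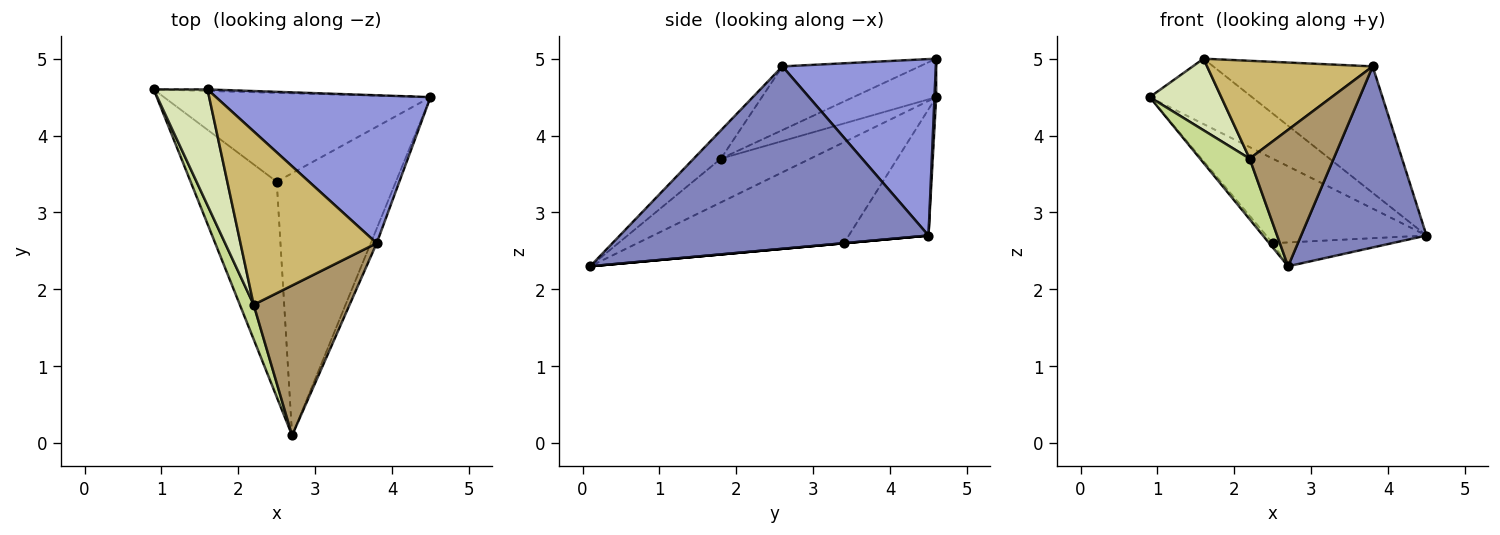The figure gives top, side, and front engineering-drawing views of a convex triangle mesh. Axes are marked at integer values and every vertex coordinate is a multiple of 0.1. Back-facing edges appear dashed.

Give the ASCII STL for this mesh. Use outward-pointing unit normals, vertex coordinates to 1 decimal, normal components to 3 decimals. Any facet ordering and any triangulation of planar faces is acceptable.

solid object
 facet normal 0.016 1.000 -0.023
  outer loop
   vertex 1.6 4.6 5.0
   vertex 4.5 4.5 2.7
   vertex 0.9 4.6 4.5
  endloop
 endfacet
 facet normal 0.926 -0.376 -0.030
  outer loop
   vertex 3.8 2.6 4.9
   vertex 2.7 0.1 2.3
   vertex 4.5 4.5 2.7
  endloop
 endfacet
 facet normal 0.530 0.551 0.645
  outer loop
   vertex 3.8 2.6 4.9
   vertex 4.5 4.5 2.7
   vertex 1.6 4.6 5.0
  endloop
 endfacet
 facet normal -0.324 0.652 -0.685
  outer loop
   vertex 2.5 3.4 2.6
   vertex 0.9 4.6 4.5
   vertex 4.5 4.5 2.7
  endloop
 endfacet
 facet normal -0.761 0.013 -0.649
  outer loop
   vertex 2.5 3.4 2.6
   vertex 2.7 0.1 2.3
   vertex 0.9 4.6 4.5
  endloop
 endfacet
 facet normal 0.000 0.091 -0.996
  outer loop
   vertex 2.5 3.4 2.6
   vertex 4.5 4.5 2.7
   vertex 2.7 0.1 2.3
  endloop
 endfacet
 facet normal -0.843 -0.467 0.267
  outer loop
   vertex 2.2 1.8 3.7
   vertex 0.9 4.6 4.5
   vertex 2.7 0.1 2.3
  endloop
 endfacet
 facet normal -0.519 -0.449 0.727
  outer loop
   vertex 2.2 1.8 3.7
   vertex 1.6 4.6 5.0
   vertex 0.9 4.6 4.5
  endloop
 endfacet
 facet normal -0.213 -0.658 0.723
  outer loop
   vertex 2.2 1.8 3.7
   vertex 2.7 0.1 2.3
   vertex 3.8 2.6 4.9
  endloop
 endfacet
 facet normal -0.377 -0.455 0.806
  outer loop
   vertex 2.2 1.8 3.7
   vertex 3.8 2.6 4.9
   vertex 1.6 4.6 5.0
  endloop
 endfacet
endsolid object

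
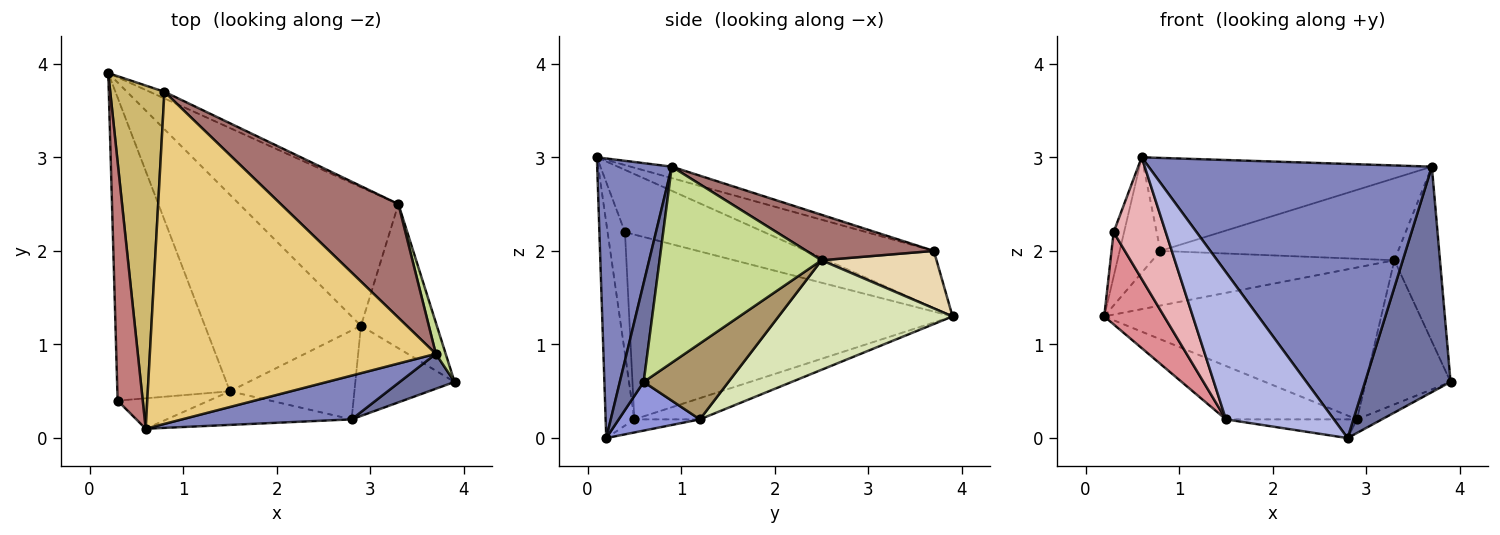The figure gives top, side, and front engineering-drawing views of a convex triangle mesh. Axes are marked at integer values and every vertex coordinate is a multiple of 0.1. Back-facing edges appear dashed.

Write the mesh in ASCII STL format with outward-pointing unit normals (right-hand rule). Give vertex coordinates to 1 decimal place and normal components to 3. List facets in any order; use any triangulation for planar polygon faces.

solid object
 facet normal 0.266 -0.953 0.147
  outer loop
   vertex 3.7 0.9 2.9
   vertex 2.8 0.2 0.0
   vertex 3.9 0.6 0.6
  endloop
 endfacet
 facet normal 0.252 -0.956 0.153
  outer loop
   vertex 3.7 0.9 2.9
   vertex 0.6 0.1 3.0
   vertex 2.8 0.2 0.0
  endloop
 endfacet
 facet normal 0.436 0.134 -0.890
  outer loop
   vertex 2.9 1.2 0.2
   vertex 3.9 0.6 0.6
   vertex 2.8 0.2 0.0
  endloop
 endfacet
 facet normal -0.251 -0.944 -0.215
  outer loop
   vertex 1.5 0.5 0.2
   vertex 2.8 0.2 0.0
   vertex 0.6 0.1 3.0
  endloop
 endfacet
 facet normal -0.130 0.260 -0.957
  outer loop
   vertex 1.5 0.5 0.2
   vertex 0.2 3.9 1.3
   vertex 2.9 1.2 0.2
  endloop
 endfacet
 facet normal -0.102 0.205 -0.973
  outer loop
   vertex 1.5 0.5 0.2
   vertex 2.9 1.2 0.2
   vertex 2.8 0.2 0.0
  endloop
 endfacet
 facet normal 0.961 0.271 0.048
  outer loop
   vertex 3.3 2.5 1.9
   vertex 3.7 0.9 2.9
   vertex 3.9 0.6 0.6
  endloop
 endfacet
 facet normal 0.421 0.670 -0.611
  outer loop
   vertex 3.3 2.5 1.9
   vertex 2.9 1.2 0.2
   vertex 0.2 3.9 1.3
  endloop
 endfacet
 facet normal 0.577 0.577 -0.577
  outer loop
   vertex 3.3 2.5 1.9
   vertex 3.9 0.6 0.6
   vertex 2.9 1.2 0.2
  endloop
 endfacet
 facet normal -0.707 0.225 0.670
  outer loop
   vertex 0.8 3.7 2.0
   vertex 0.2 3.9 1.3
   vertex 0.6 0.1 3.0
  endloop
 endfacet
 facet normal -0.038 0.269 0.962
  outer loop
   vertex 0.8 3.7 2.0
   vertex 0.6 0.1 3.0
   vertex 3.7 0.9 2.9
  endloop
 endfacet
 facet normal 0.427 0.898 -0.109
  outer loop
   vertex 0.8 3.7 2.0
   vertex 3.3 2.5 1.9
   vertex 0.2 3.9 1.3
  endloop
 endfacet
 facet normal 0.299 0.558 0.774
  outer loop
   vertex 0.8 3.7 2.0
   vertex 3.7 0.9 2.9
   vertex 3.3 2.5 1.9
  endloop
 endfacet
 facet normal -0.925 0.069 0.373
  outer loop
   vertex 0.3 0.4 2.2
   vertex 0.6 0.1 3.0
   vertex 0.2 3.9 1.3
  endloop
 endfacet
 facet normal -0.843 -0.156 -0.514
  outer loop
   vertex 0.3 0.4 2.2
   vertex 0.2 3.9 1.3
   vertex 1.5 0.5 0.2
  endloop
 endfacet
 facet normal -0.308 -0.923 -0.231
  outer loop
   vertex 0.3 0.4 2.2
   vertex 1.5 0.5 0.2
   vertex 0.6 0.1 3.0
  endloop
 endfacet
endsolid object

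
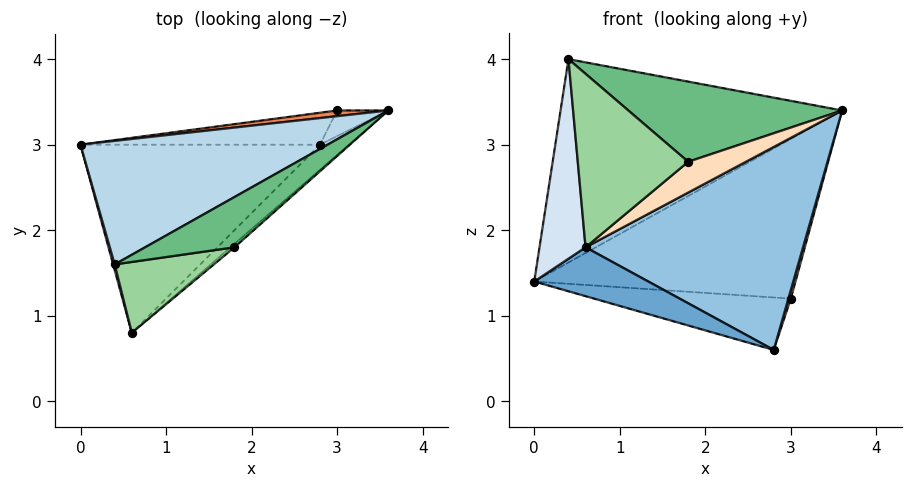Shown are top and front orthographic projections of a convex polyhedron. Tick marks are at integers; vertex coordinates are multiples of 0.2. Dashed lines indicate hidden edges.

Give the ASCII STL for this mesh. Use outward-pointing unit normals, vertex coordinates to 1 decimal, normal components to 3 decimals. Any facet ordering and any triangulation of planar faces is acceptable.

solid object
 facet normal -0.267 -0.242 -0.933
  outer loop
   vertex 2.8 3.0 0.6
   vertex 0.6 0.8 1.8
   vertex 0.0 3.0 1.4
  endloop
 endfacet
 facet normal 0.679 -0.728 -0.090
  outer loop
   vertex 2.8 3.0 0.6
   vertex 3.6 3.4 3.4
   vertex 0.6 0.8 1.8
  endloop
 endfacet
 facet normal -0.358 0.798 0.485
  outer loop
   vertex 0.4 1.6 4.0
   vertex 3.6 3.4 3.4
   vertex 0.0 3.0 1.4
  endloop
 endfacet
 facet normal -0.965 -0.262 0.007
  outer loop
   vertex 0.4 1.6 4.0
   vertex 0.0 3.0 1.4
   vertex 0.6 0.8 1.8
  endloop
 endfacet
 facet normal -0.130 0.991 0.035
  outer loop
   vertex 3.0 3.4 1.2
   vertex 0.0 3.0 1.4
   vertex 3.6 3.4 3.4
  endloop
 endfacet
 facet normal -0.147 0.845 -0.514
  outer loop
   vertex 3.0 3.4 1.2
   vertex 2.8 3.0 0.6
   vertex 0.0 3.0 1.4
  endloop
 endfacet
 facet normal 0.961 -0.087 -0.262
  outer loop
   vertex 3.0 3.4 1.2
   vertex 3.6 3.4 3.4
   vertex 2.8 3.0 0.6
  endloop
 endfacet
 facet normal 0.677 -0.731 -0.081
  outer loop
   vertex 1.8 1.8 2.8
   vertex 0.6 0.8 1.8
   vertex 3.6 3.4 3.4
  endloop
 endfacet
 facet normal 0.499 -0.734 0.460
  outer loop
   vertex 1.8 1.8 2.8
   vertex 3.6 3.4 3.4
   vertex 0.4 1.6 4.0
  endloop
 endfacet
 facet normal 0.415 -0.842 0.344
  outer loop
   vertex 1.8 1.8 2.8
   vertex 0.4 1.6 4.0
   vertex 0.6 0.8 1.8
  endloop
 endfacet
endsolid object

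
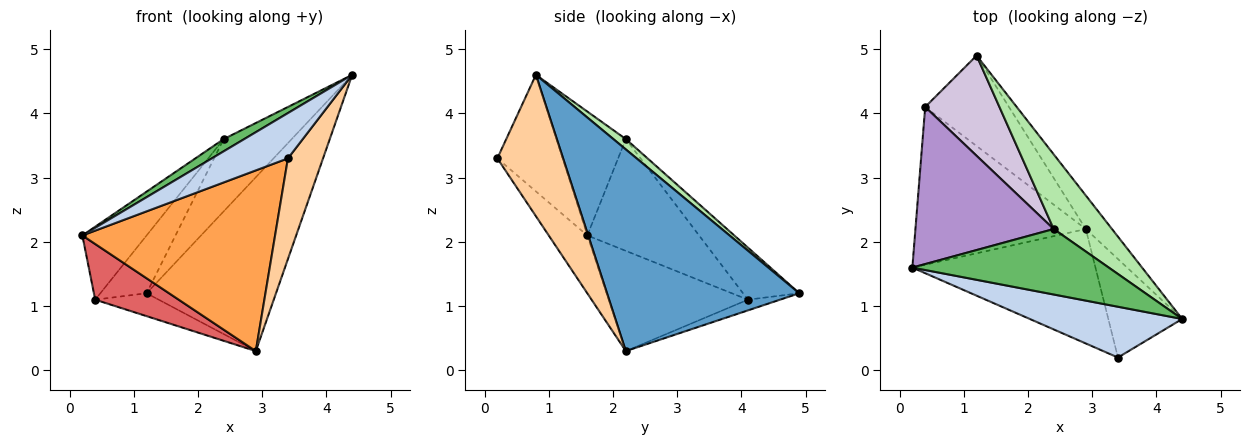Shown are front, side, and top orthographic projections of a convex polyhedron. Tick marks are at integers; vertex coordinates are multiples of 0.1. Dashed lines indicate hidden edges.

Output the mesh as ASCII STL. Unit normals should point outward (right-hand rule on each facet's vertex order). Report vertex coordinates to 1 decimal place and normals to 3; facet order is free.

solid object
 facet normal 0.825 0.555 -0.107
  outer loop
   vertex 2.9 2.2 0.3
   vertex 1.2 4.9 1.2
   vertex 4.4 0.8 4.6
  endloop
 endfacet
 facet normal -0.496 -0.578 0.648
  outer loop
   vertex 3.4 0.2 3.3
   vertex 4.4 0.8 4.6
   vertex 0.2 1.6 2.1
  endloop
 endfacet
 facet normal -0.167 -0.833 -0.528
  outer loop
   vertex 3.4 0.2 3.3
   vertex 0.2 1.6 2.1
   vertex 2.9 2.2 0.3
  endloop
 endfacet
 facet normal 0.801 -0.428 -0.419
  outer loop
   vertex 3.4 0.2 3.3
   vertex 2.9 2.2 0.3
   vertex 4.4 0.8 4.6
  endloop
 endfacet
 facet normal -0.527 -0.156 0.835
  outer loop
   vertex 2.4 2.2 3.6
   vertex 0.2 1.6 2.1
   vertex 4.4 0.8 4.6
  endloop
 endfacet
 facet normal 0.126 0.690 0.713
  outer loop
   vertex 2.4 2.2 3.6
   vertex 4.4 0.8 4.6
   vertex 1.2 4.9 1.2
  endloop
 endfacet
 facet normal -0.485 -0.291 -0.825
  outer loop
   vertex 0.4 4.1 1.1
   vertex 2.9 2.2 0.3
   vertex 0.2 1.6 2.1
  endloop
 endfacet
 facet normal -0.123 0.243 -0.962
  outer loop
   vertex 0.4 4.1 1.1
   vertex 1.2 4.9 1.2
   vertex 2.9 2.2 0.3
  endloop
 endfacet
 facet normal -0.591 0.340 0.731
  outer loop
   vertex 0.4 4.1 1.1
   vertex 0.2 1.6 2.1
   vertex 2.4 2.2 3.6
  endloop
 endfacet
 facet normal -0.520 0.427 0.740
  outer loop
   vertex 0.4 4.1 1.1
   vertex 2.4 2.2 3.6
   vertex 1.2 4.9 1.2
  endloop
 endfacet
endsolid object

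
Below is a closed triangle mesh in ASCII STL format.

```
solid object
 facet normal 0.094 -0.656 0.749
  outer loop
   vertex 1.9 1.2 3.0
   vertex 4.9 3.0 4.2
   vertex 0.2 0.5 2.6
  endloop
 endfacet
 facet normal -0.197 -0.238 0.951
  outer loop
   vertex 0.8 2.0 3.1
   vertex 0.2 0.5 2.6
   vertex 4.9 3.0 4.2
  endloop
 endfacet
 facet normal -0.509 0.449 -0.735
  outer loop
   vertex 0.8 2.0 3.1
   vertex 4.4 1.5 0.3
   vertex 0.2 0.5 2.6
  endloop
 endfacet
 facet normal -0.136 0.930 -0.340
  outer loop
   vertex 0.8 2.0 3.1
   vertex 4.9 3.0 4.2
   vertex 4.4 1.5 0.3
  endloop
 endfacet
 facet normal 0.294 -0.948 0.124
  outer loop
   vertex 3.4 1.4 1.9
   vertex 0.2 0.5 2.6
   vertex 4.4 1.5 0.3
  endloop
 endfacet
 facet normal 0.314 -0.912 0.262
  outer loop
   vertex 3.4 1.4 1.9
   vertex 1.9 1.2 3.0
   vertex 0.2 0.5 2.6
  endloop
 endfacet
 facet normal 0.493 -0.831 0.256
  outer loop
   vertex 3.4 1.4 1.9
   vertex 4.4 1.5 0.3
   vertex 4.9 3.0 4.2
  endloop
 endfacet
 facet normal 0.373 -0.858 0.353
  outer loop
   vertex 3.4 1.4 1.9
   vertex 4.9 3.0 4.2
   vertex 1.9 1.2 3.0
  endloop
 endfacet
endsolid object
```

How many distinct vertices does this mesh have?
6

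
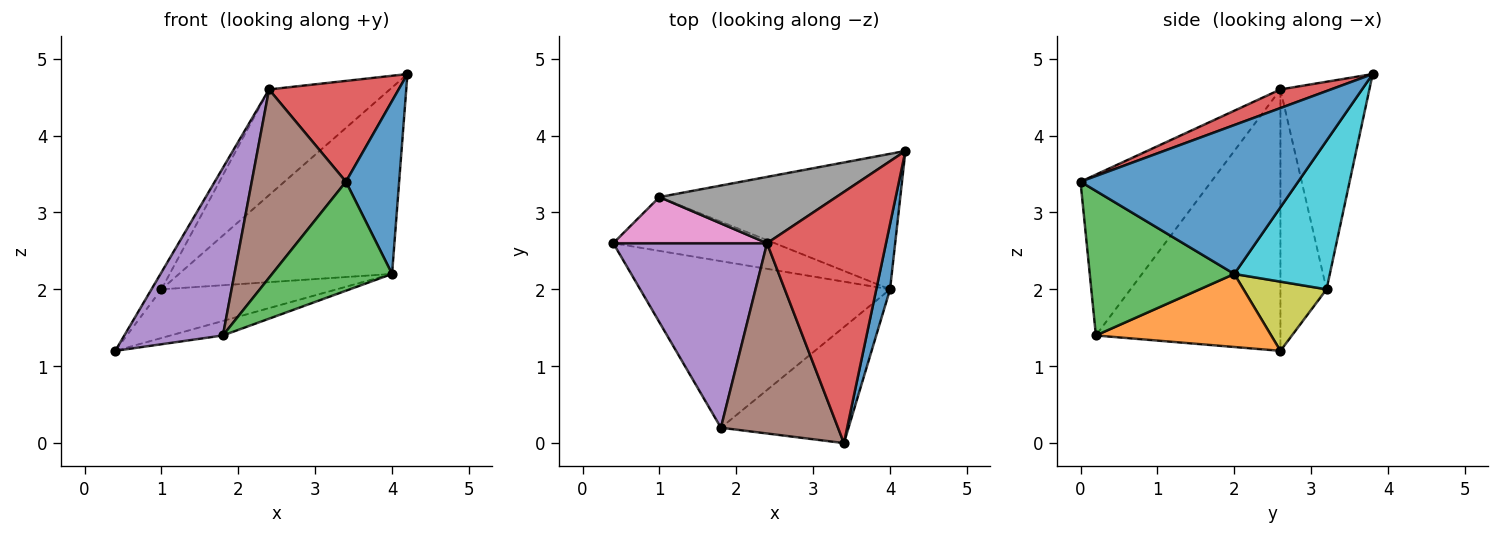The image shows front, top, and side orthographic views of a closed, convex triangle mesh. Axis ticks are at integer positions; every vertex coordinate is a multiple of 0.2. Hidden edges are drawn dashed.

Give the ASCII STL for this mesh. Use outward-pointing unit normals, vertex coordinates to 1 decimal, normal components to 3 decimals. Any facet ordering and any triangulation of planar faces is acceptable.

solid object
 facet normal 0.967 -0.237 0.089
  outer loop
   vertex 4.0 2.0 2.2
   vertex 4.2 3.8 4.8
   vertex 3.4 0.0 3.4
  endloop
 endfacet
 facet normal 0.280 0.083 -0.956
  outer loop
   vertex 1.8 0.2 1.4
   vertex 0.4 2.6 1.2
   vertex 4.0 2.0 2.2
  endloop
 endfacet
 facet normal 0.637 -0.528 -0.562
  outer loop
   vertex 1.8 0.2 1.4
   vertex 4.0 2.0 2.2
   vertex 3.4 0.0 3.4
  endloop
 endfacet
 facet normal 0.144 -0.369 0.918
  outer loop
   vertex 2.4 2.6 4.6
   vertex 3.4 0.0 3.4
   vertex 4.2 3.8 4.8
  endloop
 endfacet
 facet normal -0.783 -0.418 0.461
  outer loop
   vertex 2.4 2.6 4.6
   vertex 0.4 2.6 1.2
   vertex 1.8 0.2 1.4
  endloop
 endfacet
 facet normal -0.699 -0.503 0.509
  outer loop
   vertex 2.4 2.6 4.6
   vertex 1.8 0.2 1.4
   vertex 3.4 0.0 3.4
  endloop
 endfacet
 facet normal -0.847 0.183 0.498
  outer loop
   vertex 1.0 3.2 2.0
   vertex 0.4 2.6 1.2
   vertex 2.4 2.6 4.6
  endloop
 endfacet
 facet normal -0.529 0.719 0.451
  outer loop
   vertex 1.0 3.2 2.0
   vertex 2.4 2.6 4.6
   vertex 4.2 3.8 4.8
  endloop
 endfacet
 facet normal 0.303 0.639 -0.707
  outer loop
   vertex 1.0 3.2 2.0
   vertex 4.0 2.0 2.2
   vertex 0.4 2.6 1.2
  endloop
 endfacet
 facet normal 0.341 0.760 -0.553
  outer loop
   vertex 1.0 3.2 2.0
   vertex 4.2 3.8 4.8
   vertex 4.0 2.0 2.2
  endloop
 endfacet
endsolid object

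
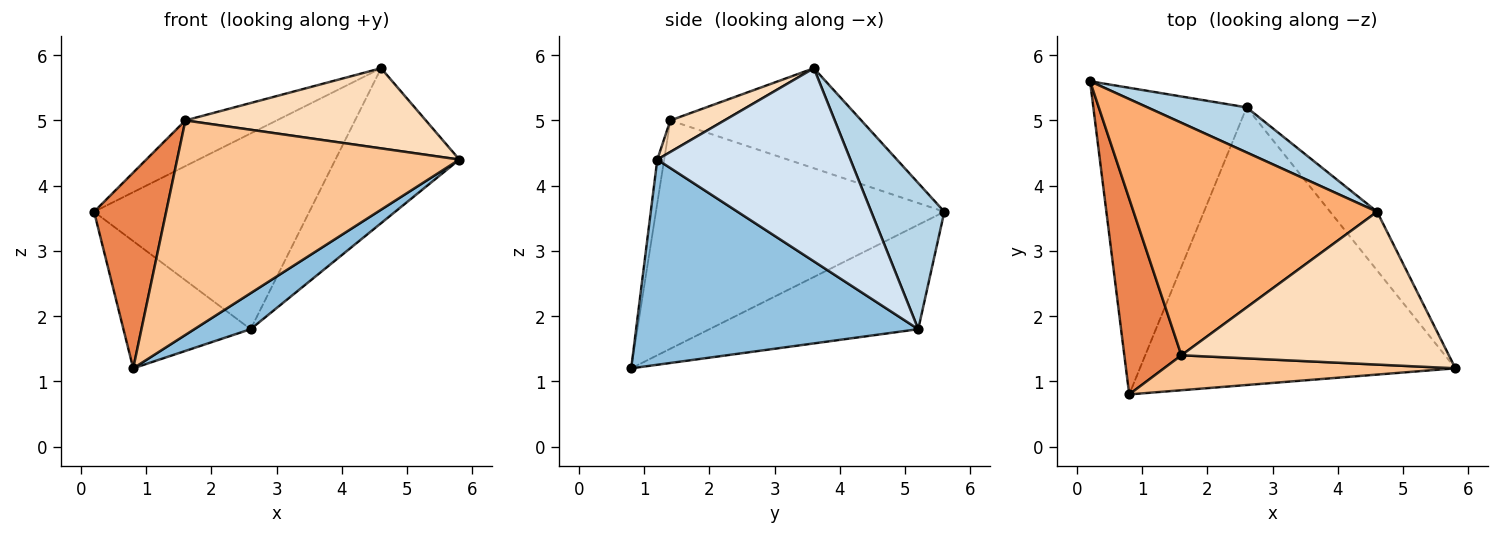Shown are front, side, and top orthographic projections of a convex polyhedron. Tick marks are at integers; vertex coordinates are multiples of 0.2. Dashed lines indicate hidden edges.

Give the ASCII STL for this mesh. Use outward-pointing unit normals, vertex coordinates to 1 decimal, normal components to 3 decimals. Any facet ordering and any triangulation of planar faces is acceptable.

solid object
 facet normal -0.532 0.324 -0.782
  outer loop
   vertex 2.6 5.2 1.8
   vertex 0.8 0.8 1.2
   vertex 0.2 5.6 3.6
  endloop
 endfacet
 facet normal 0.542 -0.108 -0.833
  outer loop
   vertex 2.6 5.2 1.8
   vertex 5.8 1.2 4.4
   vertex 0.8 0.8 1.2
  endloop
 endfacet
 facet normal 0.314 0.925 0.213
  outer loop
   vertex 2.6 5.2 1.8
   vertex 0.2 5.6 3.6
   vertex 4.6 3.6 5.8
  endloop
 endfacet
 facet normal 0.824 0.529 -0.201
  outer loop
   vertex 2.6 5.2 1.8
   vertex 4.6 3.6 5.8
   vertex 5.8 1.2 4.4
  endloop
 endfacet
 facet normal -0.943 -0.236 0.236
  outer loop
   vertex 1.6 1.4 5.0
   vertex 0.2 5.6 3.6
   vertex 0.8 0.8 1.2
  endloop
 endfacet
 facet normal -0.374 0.179 0.910
  outer loop
   vertex 1.6 1.4 5.0
   vertex 4.6 3.6 5.8
   vertex 0.2 5.6 3.6
  endloop
 endfacet
 facet normal -0.024 -0.987 0.161
  outer loop
   vertex 1.6 1.4 5.0
   vertex 0.8 0.8 1.2
   vertex 5.8 1.2 4.4
  endloop
 endfacet
 facet normal 0.104 -0.462 0.881
  outer loop
   vertex 1.6 1.4 5.0
   vertex 5.8 1.2 4.4
   vertex 4.6 3.6 5.8
  endloop
 endfacet
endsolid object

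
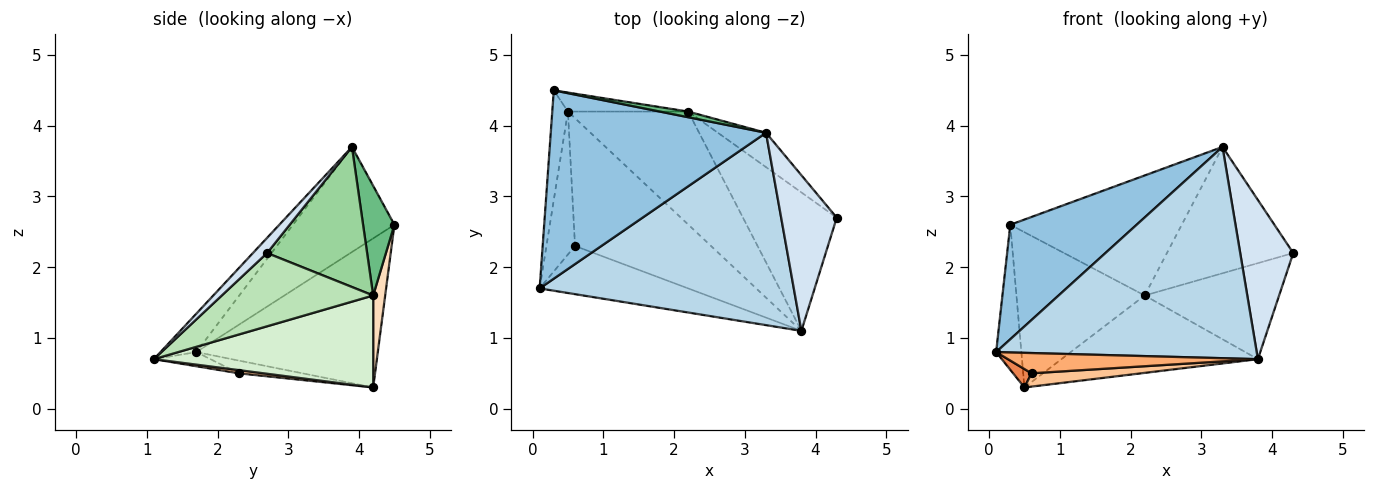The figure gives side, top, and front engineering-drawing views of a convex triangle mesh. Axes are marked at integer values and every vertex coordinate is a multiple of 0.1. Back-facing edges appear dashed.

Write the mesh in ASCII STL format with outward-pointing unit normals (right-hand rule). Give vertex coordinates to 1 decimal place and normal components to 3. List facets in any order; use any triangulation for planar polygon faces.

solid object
 facet normal -0.985 0.137 -0.104
  outer loop
   vertex 0.5 4.2 0.3
   vertex 0.1 1.7 0.8
   vertex 0.3 4.5 2.6
  endloop
 endfacet
 facet normal -0.385 -0.479 0.789
  outer loop
   vertex 3.3 3.9 3.7
   vertex 0.3 4.5 2.6
   vertex 0.1 1.7 0.8
  endloop
 endfacet
 facet normal -0.101 -0.736 0.670
  outer loop
   vertex 3.3 3.9 3.7
   vertex 0.1 1.7 0.8
   vertex 3.8 1.1 0.7
  endloop
 endfacet
 facet normal 0.187 -0.702 0.687
  outer loop
   vertex 3.3 3.9 3.7
   vertex 3.8 1.1 0.7
   vertex 4.3 2.7 2.2
  endloop
 endfacet
 facet normal -0.404 -0.117 -0.907
  outer loop
   vertex 0.6 2.3 0.5
   vertex 0.1 1.7 0.8
   vertex 0.5 4.2 0.3
  endloop
 endfacet
 facet normal -0.087 -0.386 -0.918
  outer loop
   vertex 0.6 2.3 0.5
   vertex 3.8 1.1 0.7
   vertex 0.1 1.7 0.8
  endloop
 endfacet
 facet normal 0.023 -0.103 -0.994
  outer loop
   vertex 0.6 2.3 0.5
   vertex 0.5 4.2 0.3
   vertex 3.8 1.1 0.7
  endloop
 endfacet
 facet normal 0.092 0.988 -0.121
  outer loop
   vertex 2.2 4.2 1.6
   vertex 0.5 4.2 0.3
   vertex 0.3 4.5 2.6
  endloop
 endfacet
 facet normal 0.180 0.983 0.046
  outer loop
   vertex 2.2 4.2 1.6
   vertex 0.3 4.5 2.6
   vertex 3.3 3.9 3.7
  endloop
 endfacet
 facet normal 0.607 0.767 -0.209
  outer loop
   vertex 2.2 4.2 1.6
   vertex 3.3 3.9 3.7
   vertex 4.3 2.7 2.2
  endloop
 endfacet
 facet normal 0.540 0.480 -0.692
  outer loop
   vertex 2.2 4.2 1.6
   vertex 4.3 2.7 2.2
   vertex 3.8 1.1 0.7
  endloop
 endfacet
 facet normal 0.534 0.478 -0.698
  outer loop
   vertex 2.2 4.2 1.6
   vertex 3.8 1.1 0.7
   vertex 0.5 4.2 0.3
  endloop
 endfacet
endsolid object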